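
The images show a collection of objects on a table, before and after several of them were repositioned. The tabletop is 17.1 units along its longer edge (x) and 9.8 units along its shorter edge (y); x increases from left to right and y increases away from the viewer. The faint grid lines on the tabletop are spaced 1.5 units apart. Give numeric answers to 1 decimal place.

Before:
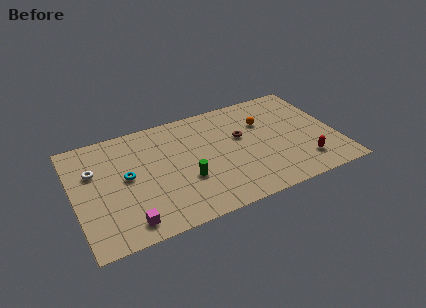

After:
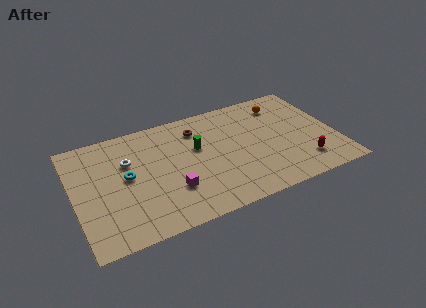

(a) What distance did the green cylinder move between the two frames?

2.7

The green cylinder was near (7.1, 3.5) before and (8.1, 6.0) after, so it travelled √(1.0² + 2.5²) ≈ 2.7 units.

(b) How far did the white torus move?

2.2

From (1.4, 6.5) to (3.6, 6.5), the white torus covered √(2.2² + 0.0²) ≈ 2.2 units.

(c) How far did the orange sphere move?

1.8

The orange sphere was near (12.6, 6.7) before and (14.0, 7.9) after, so it travelled √(1.4² + 1.2²) ≈ 1.8 units.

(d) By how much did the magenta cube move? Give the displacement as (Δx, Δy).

(3.0, 1.6)

The magenta cube was at about (3.1, 1.4) and moved to about (6.1, 3.0).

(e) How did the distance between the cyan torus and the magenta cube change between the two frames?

-0.3

The distance was about 3.8 in the first image and 3.5 in the second, so they moved 0.3 units closer together.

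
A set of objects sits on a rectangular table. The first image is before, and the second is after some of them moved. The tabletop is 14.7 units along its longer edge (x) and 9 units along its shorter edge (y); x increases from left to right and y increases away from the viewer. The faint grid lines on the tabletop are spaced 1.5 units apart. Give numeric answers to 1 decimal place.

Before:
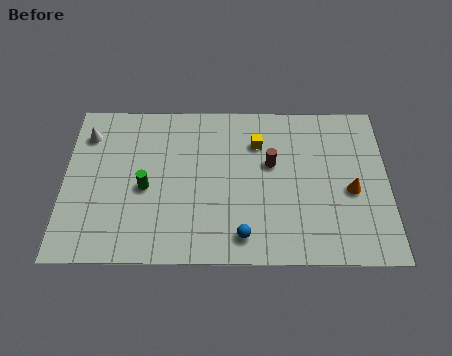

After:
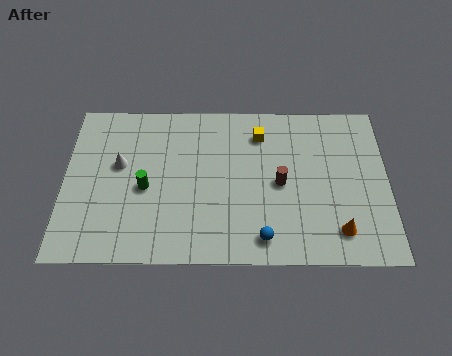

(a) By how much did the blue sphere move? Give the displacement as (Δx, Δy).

(0.9, -0.1)

From the two frames, the blue sphere sits at roughly (8.1, 1.4) before and (9.0, 1.3) after.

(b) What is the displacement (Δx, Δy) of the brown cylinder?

(0.4, -1.1)

From the two frames, the brown cylinder sits at roughly (9.4, 5.4) before and (9.8, 4.3) after.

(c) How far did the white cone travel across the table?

2.3

The white cone was near (1.0, 7.0) before and (2.5, 5.3) after, so it travelled √(1.5² + 1.7²) ≈ 2.3 units.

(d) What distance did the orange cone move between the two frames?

2.3

From (13.0, 3.9) to (12.4, 1.7), the orange cone covered √(0.6² + 2.2²) ≈ 2.3 units.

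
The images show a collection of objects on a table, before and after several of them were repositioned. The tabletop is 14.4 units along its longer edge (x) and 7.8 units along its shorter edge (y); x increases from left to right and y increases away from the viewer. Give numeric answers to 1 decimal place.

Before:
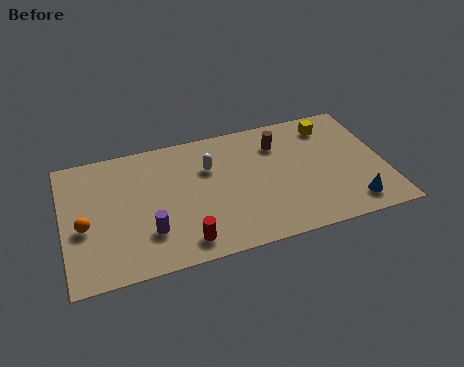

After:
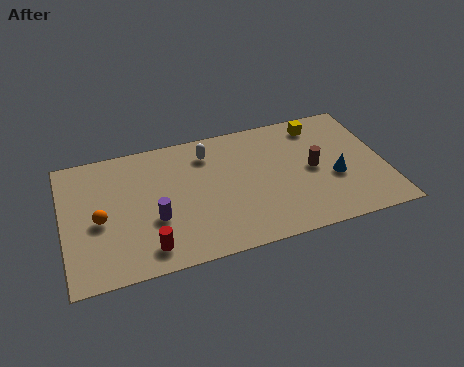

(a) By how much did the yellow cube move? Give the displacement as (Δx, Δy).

(-0.5, 0.2)

The yellow cube was at about (12.2, 6.4) and moved to about (11.7, 6.6).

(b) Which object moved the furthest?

the brown cylinder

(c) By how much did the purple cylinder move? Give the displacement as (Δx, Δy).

(0.3, 0.7)

The purple cylinder started near (3.7, 2.2) and ended near (4.0, 2.9).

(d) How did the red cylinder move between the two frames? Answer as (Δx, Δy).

(-1.6, 0.1)

The red cylinder was at about (5.2, 1.2) and moved to about (3.6, 1.3).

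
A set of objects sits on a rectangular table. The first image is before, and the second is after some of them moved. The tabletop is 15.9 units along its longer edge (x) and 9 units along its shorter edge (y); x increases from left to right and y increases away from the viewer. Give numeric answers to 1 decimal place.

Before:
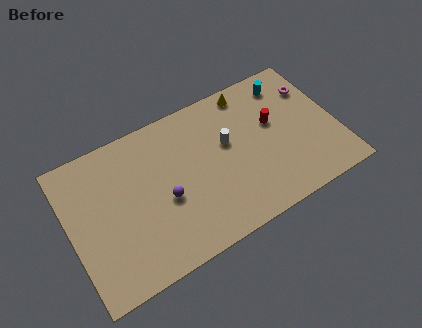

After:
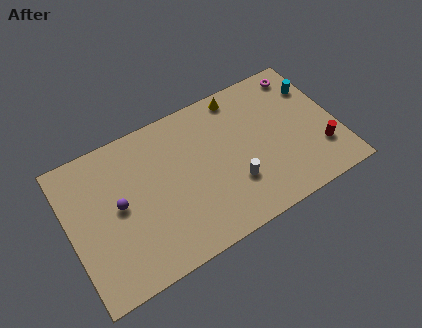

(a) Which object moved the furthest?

the red cylinder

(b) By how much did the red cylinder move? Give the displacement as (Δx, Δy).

(2.4, -2.9)

The red cylinder was at about (12.3, 5.4) and moved to about (14.7, 2.5).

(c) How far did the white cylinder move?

2.6

The white cylinder moved from about (9.5, 5.4) to (9.5, 2.8), a distance of √(0.0² + 2.6²) ≈ 2.6.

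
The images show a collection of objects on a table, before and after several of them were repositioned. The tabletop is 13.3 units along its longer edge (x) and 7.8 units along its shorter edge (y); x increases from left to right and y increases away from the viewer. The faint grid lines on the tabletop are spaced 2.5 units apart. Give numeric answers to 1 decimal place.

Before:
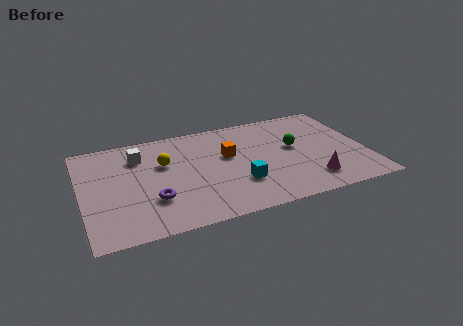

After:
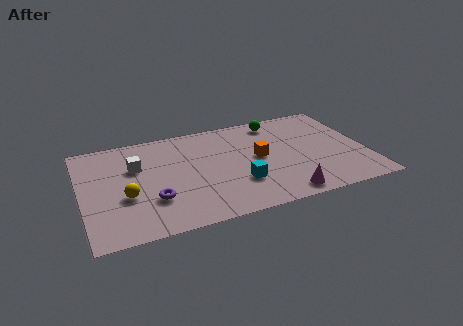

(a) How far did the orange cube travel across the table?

1.5

The orange cube moved from about (6.9, 4.7) to (8.3, 4.1), a distance of √(1.4² + 0.6²) ≈ 1.5.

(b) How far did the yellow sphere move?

2.8

From (3.9, 5.0) to (2.0, 3.0), the yellow sphere covered √(1.9² + 2.0²) ≈ 2.8 units.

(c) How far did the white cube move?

0.8

From (2.8, 5.9) to (2.6, 5.1), the white cube covered √(0.2² + 0.8²) ≈ 0.8 units.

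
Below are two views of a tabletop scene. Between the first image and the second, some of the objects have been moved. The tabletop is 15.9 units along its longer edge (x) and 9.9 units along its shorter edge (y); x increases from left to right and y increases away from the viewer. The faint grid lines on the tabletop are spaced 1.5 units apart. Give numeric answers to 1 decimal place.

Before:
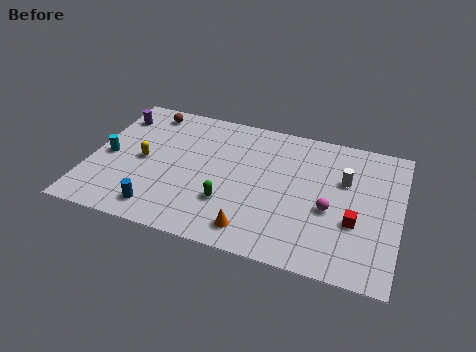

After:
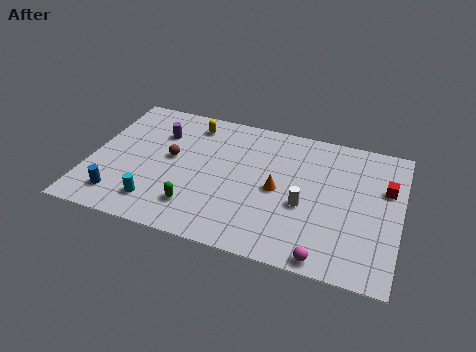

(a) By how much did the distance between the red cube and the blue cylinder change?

+4.1

They were about 10.0 units apart before and 14.1 after — 4.1 units further apart.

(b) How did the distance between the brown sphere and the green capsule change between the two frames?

-3.8

The distance was about 7.4 in the first image and 3.6 in the second, so they moved 3.8 units closer together.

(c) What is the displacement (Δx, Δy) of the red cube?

(1.4, 2.8)

The red cube was at about (13.7, 3.6) and moved to about (15.1, 6.4).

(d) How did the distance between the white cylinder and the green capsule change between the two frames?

-0.9

They were about 6.6 units apart before and 5.7 after — 0.9 units closer together.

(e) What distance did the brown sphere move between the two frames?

3.6

The brown sphere was near (2.5, 8.6) before and (4.1, 5.4) after, so it travelled √(1.6² + 3.2²) ≈ 3.6 units.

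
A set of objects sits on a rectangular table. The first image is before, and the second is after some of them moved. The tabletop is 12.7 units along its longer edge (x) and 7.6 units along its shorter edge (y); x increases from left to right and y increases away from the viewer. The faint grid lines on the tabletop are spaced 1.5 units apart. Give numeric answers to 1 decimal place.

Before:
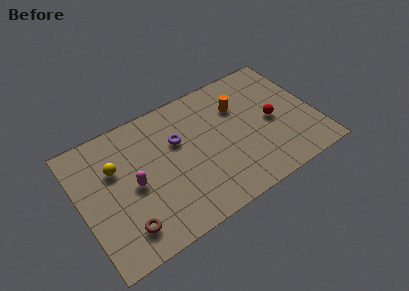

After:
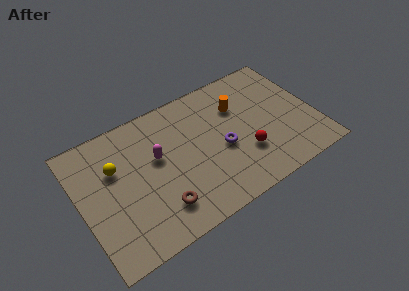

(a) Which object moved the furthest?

the purple torus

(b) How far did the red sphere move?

2.1

From (10.4, 3.6) to (8.7, 2.4), the red sphere covered √(1.7² + 1.2²) ≈ 2.1 units.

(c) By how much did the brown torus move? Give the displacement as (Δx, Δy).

(1.9, 0.2)

From the two frames, the brown torus sits at roughly (2.0, 1.5) before and (3.9, 1.7) after.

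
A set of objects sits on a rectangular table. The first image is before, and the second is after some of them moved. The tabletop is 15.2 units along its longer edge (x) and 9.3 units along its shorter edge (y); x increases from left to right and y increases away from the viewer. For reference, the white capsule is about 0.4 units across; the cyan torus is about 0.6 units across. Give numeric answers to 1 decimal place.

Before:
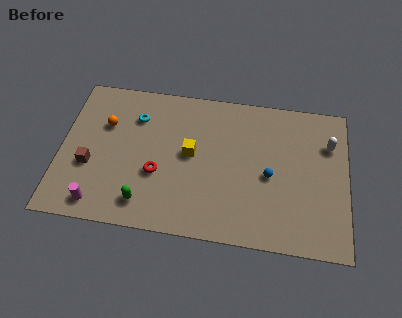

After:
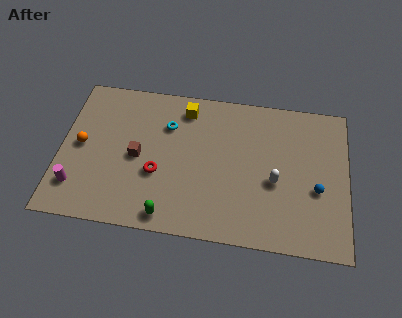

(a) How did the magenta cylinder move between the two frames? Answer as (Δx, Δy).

(-1.2, 0.9)

The magenta cylinder started near (2.2, 1.2) and ended near (1.0, 2.1).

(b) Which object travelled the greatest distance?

the white capsule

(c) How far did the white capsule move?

3.9

The white capsule was near (14.2, 6.6) before and (11.4, 3.9) after, so it travelled √(2.8² + 2.7²) ≈ 3.9 units.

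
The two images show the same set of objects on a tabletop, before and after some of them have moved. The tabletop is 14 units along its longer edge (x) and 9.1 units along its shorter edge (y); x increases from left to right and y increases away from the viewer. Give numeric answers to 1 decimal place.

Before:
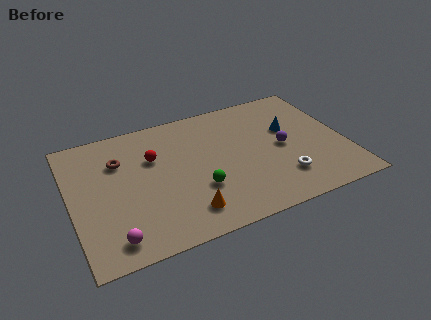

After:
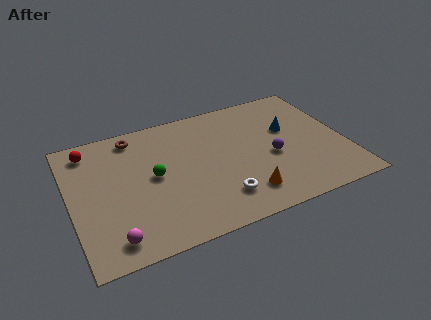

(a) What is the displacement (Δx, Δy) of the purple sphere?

(-0.6, -0.5)

The purple sphere started near (10.8, 4.4) and ended near (10.2, 3.9).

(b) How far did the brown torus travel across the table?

1.7

The brown torus was near (2.6, 6.4) before and (3.5, 7.9) after, so it travelled √(0.9² + 1.5²) ≈ 1.7 units.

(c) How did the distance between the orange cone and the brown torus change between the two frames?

+2.4

The distance was about 5.5 in the first image and 7.9 in the second, so they moved 2.4 units further apart.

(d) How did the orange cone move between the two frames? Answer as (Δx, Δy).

(3.0, 0.1)

From the two frames, the orange cone sits at roughly (5.5, 1.7) before and (8.5, 1.8) after.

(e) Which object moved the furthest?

the red sphere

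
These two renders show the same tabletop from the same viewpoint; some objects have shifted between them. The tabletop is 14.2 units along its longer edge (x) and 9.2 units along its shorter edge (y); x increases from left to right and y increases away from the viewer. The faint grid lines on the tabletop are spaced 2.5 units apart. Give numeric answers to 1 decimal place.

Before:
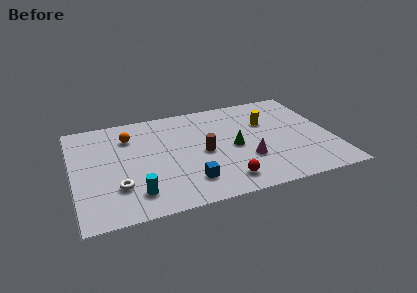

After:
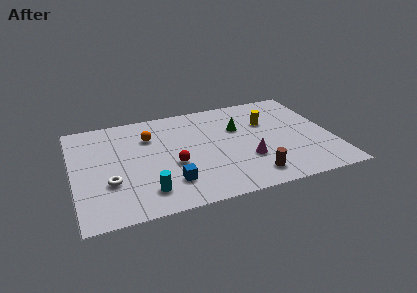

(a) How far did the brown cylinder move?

3.7

The brown cylinder was near (7.1, 4.3) before and (9.5, 1.5) after, so it travelled √(2.4² + 2.8²) ≈ 3.7 units.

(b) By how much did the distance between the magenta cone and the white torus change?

+0.4

The distance was about 7.1 in the first image and 7.5 in the second, so they moved 0.4 units further apart.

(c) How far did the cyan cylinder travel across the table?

0.6

From (3.2, 1.8) to (3.8, 1.8), the cyan cylinder covered √(0.6² + 0.0²) ≈ 0.6 units.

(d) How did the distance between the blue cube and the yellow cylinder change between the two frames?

+0.7

Before: roughly 6.2 units apart; after: 6.9. That's 0.7 units further apart.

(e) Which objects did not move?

the magenta cone and the yellow cylinder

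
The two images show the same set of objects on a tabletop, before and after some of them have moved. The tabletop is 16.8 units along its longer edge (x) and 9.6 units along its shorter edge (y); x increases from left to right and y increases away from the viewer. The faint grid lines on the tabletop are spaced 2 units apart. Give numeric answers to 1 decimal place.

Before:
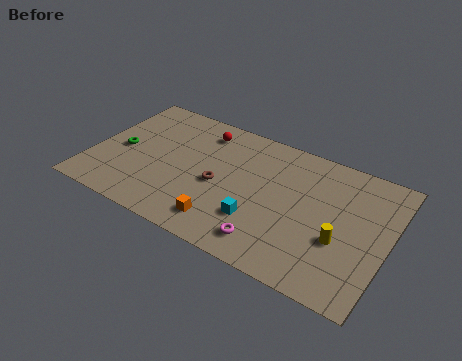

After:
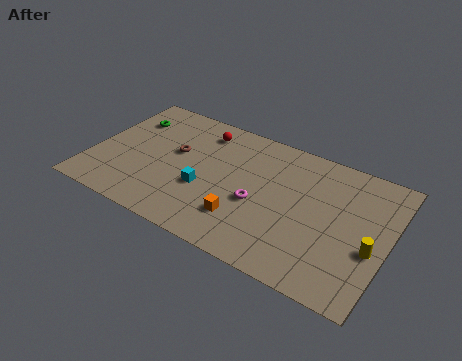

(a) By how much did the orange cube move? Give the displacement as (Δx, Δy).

(1.0, 0.8)

From the two frames, the orange cube sits at roughly (8.0, 1.7) before and (9.0, 2.5) after.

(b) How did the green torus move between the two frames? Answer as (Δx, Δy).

(0.0, 2.6)

The green torus was at about (1.6, 4.5) and moved to about (1.6, 7.1).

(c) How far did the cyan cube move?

3.3

The cyan cube moved from about (9.8, 2.8) to (6.6, 3.6), a distance of √(3.2² + 0.8²) ≈ 3.3.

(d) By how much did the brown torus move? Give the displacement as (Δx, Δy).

(-2.7, 1.3)

The brown torus was at about (7.3, 4.3) and moved to about (4.6, 5.6).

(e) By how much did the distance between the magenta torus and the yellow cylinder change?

+2.2

Before: roughly 4.2 units apart; after: 6.4. That's 2.2 units further apart.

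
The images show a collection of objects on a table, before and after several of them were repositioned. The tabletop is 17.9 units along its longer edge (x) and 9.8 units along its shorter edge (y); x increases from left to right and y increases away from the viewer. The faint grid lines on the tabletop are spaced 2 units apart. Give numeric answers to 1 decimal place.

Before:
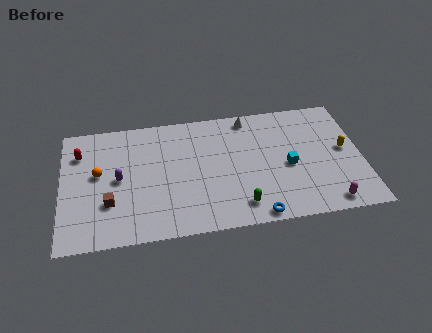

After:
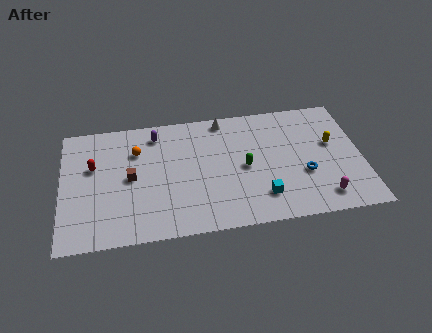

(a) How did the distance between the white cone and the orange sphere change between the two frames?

-4.0

The distance was about 9.6 in the first image and 5.6 in the second, so they moved 4.0 units closer together.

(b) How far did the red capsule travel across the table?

1.4

The red capsule moved from about (1.1, 7.3) to (1.9, 6.1), a distance of √(0.8² + 1.2²) ≈ 1.4.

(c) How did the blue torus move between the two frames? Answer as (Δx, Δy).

(3.0, 2.8)

The blue torus was at about (11.4, 0.8) and moved to about (14.4, 3.6).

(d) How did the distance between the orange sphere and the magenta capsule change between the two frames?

-2.0

They were about 14.2 units apart before and 12.2 after — 2.0 units closer together.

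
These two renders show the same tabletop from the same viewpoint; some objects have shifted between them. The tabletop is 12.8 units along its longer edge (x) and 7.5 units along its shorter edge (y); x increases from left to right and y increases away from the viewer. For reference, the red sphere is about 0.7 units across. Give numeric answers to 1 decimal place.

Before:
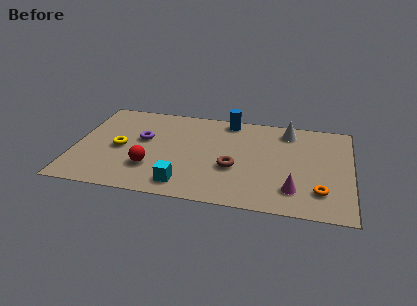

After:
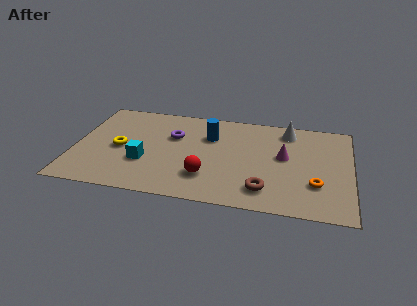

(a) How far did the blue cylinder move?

1.7

The blue cylinder moved from about (7.0, 6.7) to (6.2, 5.2), a distance of √(0.8² + 1.5²) ≈ 1.7.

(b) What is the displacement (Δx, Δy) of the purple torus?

(1.4, 0.5)

From the two frames, the purple torus sits at roughly (3.1, 4.4) before and (4.5, 4.9) after.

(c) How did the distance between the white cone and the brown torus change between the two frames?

+0.7

They were about 4.2 units apart before and 4.9 after — 0.7 units further apart.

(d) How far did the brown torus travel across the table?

2.1

From (7.4, 2.9) to (8.9, 1.5), the brown torus covered √(1.5² + 1.4²) ≈ 2.1 units.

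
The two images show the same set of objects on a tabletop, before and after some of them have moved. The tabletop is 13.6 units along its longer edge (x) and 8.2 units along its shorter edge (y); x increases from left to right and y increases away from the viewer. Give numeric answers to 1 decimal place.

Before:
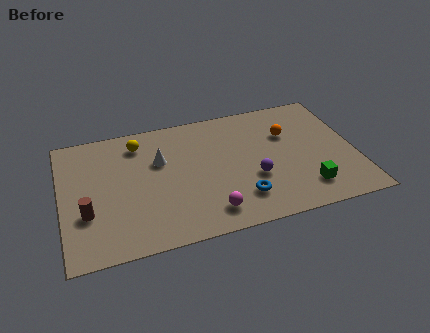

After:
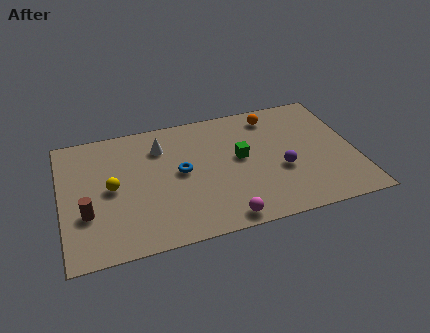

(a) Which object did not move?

the brown cylinder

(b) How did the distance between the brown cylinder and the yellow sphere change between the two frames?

-2.9

They were about 4.7 units apart before and 1.8 after — 2.9 units closer together.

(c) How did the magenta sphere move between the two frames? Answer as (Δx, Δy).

(0.6, -0.6)

From the two frames, the magenta sphere sits at roughly (6.6, 1.4) before and (7.2, 0.8) after.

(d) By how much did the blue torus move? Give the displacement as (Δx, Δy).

(-2.6, 2.4)

The blue torus was at about (8.1, 1.9) and moved to about (5.5, 4.3).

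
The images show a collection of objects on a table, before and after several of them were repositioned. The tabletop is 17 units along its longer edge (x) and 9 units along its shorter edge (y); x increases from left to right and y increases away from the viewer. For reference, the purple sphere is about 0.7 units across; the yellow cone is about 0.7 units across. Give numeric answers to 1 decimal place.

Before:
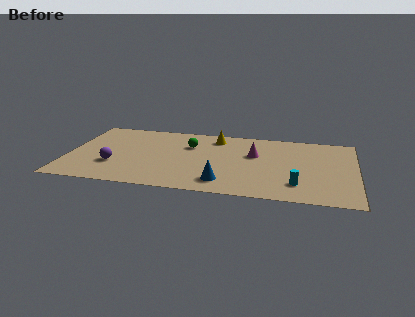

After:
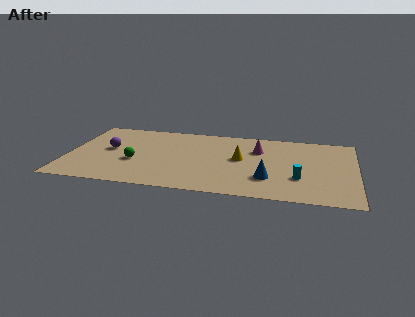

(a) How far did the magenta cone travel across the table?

0.7

The magenta cone moved from about (11.0, 5.6) to (11.2, 6.3), a distance of √(0.2² + 0.7²) ≈ 0.7.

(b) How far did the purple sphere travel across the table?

2.0

From (2.8, 2.9) to (2.4, 4.9), the purple sphere covered √(0.4² + 2.0²) ≈ 2.0 units.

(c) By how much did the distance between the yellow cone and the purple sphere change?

+0.4

Before: roughly 7.4 units apart; after: 7.8. That's 0.4 units further apart.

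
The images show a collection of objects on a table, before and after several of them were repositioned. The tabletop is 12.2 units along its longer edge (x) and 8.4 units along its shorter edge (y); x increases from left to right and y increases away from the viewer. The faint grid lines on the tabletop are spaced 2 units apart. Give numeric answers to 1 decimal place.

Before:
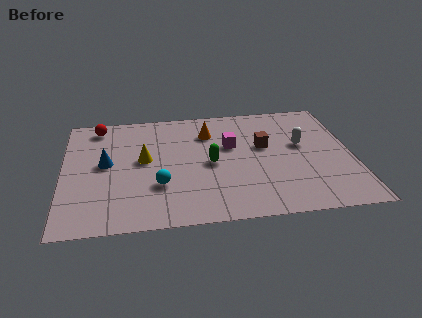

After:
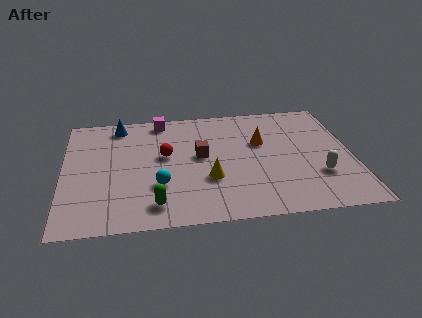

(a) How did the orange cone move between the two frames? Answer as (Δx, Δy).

(2.2, -1.0)

From the two frames, the orange cone sits at roughly (6.2, 6.3) before and (8.4, 5.3) after.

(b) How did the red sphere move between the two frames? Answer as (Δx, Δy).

(2.8, -2.5)

The red sphere was at about (1.5, 7.3) and moved to about (4.3, 4.8).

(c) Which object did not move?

the cyan sphere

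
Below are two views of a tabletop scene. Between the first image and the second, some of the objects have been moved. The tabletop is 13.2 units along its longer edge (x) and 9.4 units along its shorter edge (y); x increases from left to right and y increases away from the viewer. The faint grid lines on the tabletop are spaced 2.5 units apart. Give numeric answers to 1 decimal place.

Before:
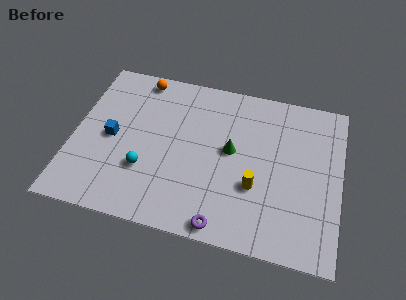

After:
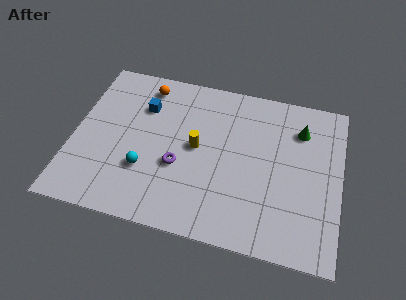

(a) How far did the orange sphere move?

0.5

The orange sphere moved from about (3.0, 8.4) to (3.3, 8.0), a distance of √(0.3² + 0.4²) ≈ 0.5.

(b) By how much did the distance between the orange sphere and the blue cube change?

-2.8

The distance was about 4.1 in the first image and 1.3 in the second, so they moved 2.8 units closer together.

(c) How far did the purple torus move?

3.7

From (7.7, 0.8) to (5.3, 3.6), the purple torus covered √(2.4² + 2.8²) ≈ 3.7 units.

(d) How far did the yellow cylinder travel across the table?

3.4

The yellow cylinder moved from about (9.1, 3.3) to (6.1, 4.9), a distance of √(3.0² + 1.6²) ≈ 3.4.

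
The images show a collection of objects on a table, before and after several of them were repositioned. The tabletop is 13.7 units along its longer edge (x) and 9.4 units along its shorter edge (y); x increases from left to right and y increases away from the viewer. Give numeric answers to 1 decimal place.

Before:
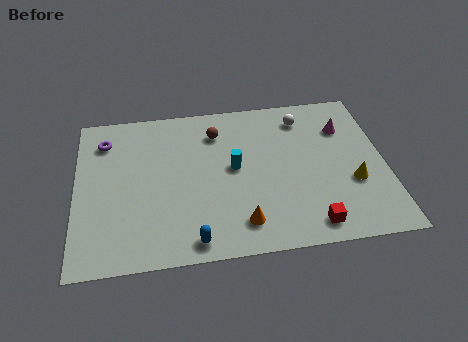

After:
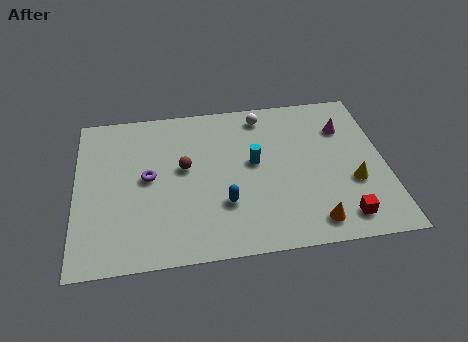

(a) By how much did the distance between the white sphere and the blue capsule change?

-2.9

Before: roughly 8.4 units apart; after: 5.5. That's 2.9 units closer together.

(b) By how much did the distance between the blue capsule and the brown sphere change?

-3.5

The distance was about 6.4 in the first image and 2.9 in the second, so they moved 3.5 units closer together.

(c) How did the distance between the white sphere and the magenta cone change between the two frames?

+1.8

Before: roughly 2.0 units apart; after: 3.8. That's 1.8 units further apart.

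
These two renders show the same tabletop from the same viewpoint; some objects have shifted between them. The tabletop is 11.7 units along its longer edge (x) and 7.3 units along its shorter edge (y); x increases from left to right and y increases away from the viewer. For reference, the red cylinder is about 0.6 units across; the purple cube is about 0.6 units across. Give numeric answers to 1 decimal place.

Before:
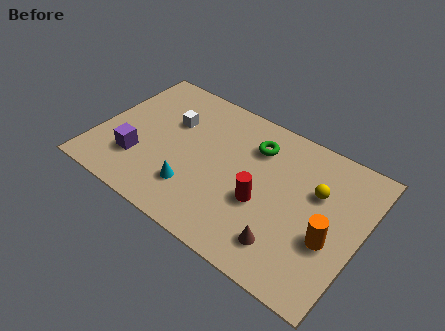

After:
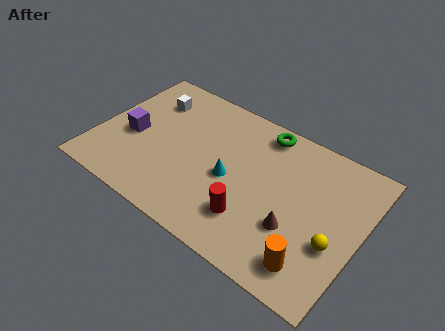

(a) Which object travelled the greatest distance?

the yellow sphere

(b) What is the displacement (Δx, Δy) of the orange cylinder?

(-0.5, -1.5)

From the two frames, the orange cylinder sits at roughly (10.5, 2.8) before and (10.0, 1.3) after.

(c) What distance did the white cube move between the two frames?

1.3

The white cube was near (3.0, 4.8) before and (1.9, 5.5) after, so it travelled √(1.1² + 0.7²) ≈ 1.3 units.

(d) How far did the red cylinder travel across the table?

1.0

The red cylinder moved from about (7.5, 2.9) to (7.2, 1.9), a distance of √(0.3² + 1.0²) ≈ 1.0.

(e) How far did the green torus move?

0.9

The green torus moved from about (6.7, 5.5) to (6.9, 6.4), a distance of √(0.2² + 0.9²) ≈ 0.9.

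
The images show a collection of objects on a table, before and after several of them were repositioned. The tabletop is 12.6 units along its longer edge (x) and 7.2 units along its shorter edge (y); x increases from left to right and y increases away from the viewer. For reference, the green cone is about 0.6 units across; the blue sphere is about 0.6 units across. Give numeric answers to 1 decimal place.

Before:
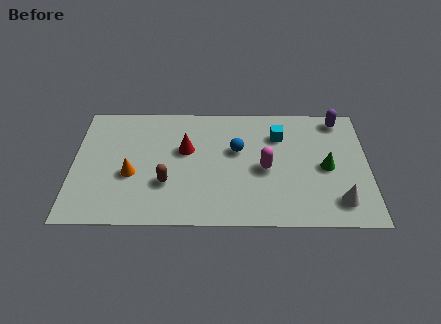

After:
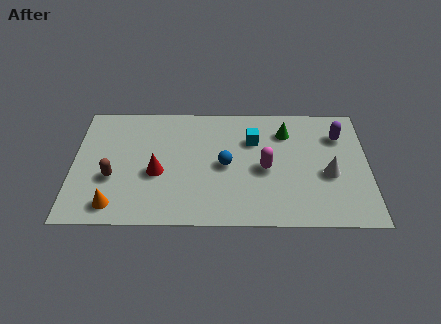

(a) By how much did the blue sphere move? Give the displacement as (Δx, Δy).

(-0.5, -0.9)

From the two frames, the blue sphere sits at roughly (7.0, 4.4) before and (6.5, 3.5) after.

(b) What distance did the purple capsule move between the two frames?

1.0

The purple capsule moved from about (11.4, 6.3) to (11.4, 5.3), a distance of √(0.0² + 1.0²) ≈ 1.0.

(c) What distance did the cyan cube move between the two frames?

1.1

The cyan cube moved from about (8.8, 5.3) to (7.7, 5.0), a distance of √(1.1² + 0.3²) ≈ 1.1.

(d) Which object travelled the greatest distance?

the green cone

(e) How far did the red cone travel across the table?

1.8

From (4.8, 4.4) to (3.6, 3.0), the red cone covered √(1.2² + 1.4²) ≈ 1.8 units.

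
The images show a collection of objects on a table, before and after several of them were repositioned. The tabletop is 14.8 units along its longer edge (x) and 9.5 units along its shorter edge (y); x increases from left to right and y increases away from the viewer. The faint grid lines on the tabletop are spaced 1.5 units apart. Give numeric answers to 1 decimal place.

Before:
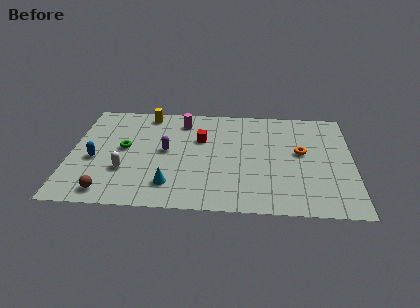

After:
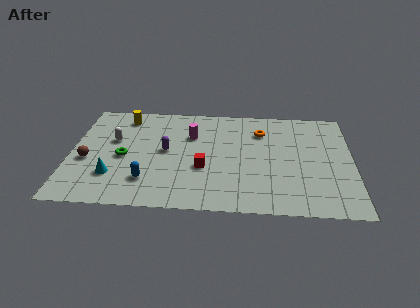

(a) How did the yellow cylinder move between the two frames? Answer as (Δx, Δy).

(-1.2, -0.4)

From the two frames, the yellow cylinder sits at roughly (3.9, 8.4) before and (2.7, 8.0) after.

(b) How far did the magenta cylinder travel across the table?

1.4

The magenta cylinder moved from about (5.8, 7.8) to (6.3, 6.5), a distance of √(0.5² + 1.3²) ≈ 1.4.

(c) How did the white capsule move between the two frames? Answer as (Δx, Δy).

(-0.7, 2.7)

The white capsule started near (2.9, 3.1) and ended near (2.2, 5.8).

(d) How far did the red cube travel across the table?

2.6

The red cube moved from about (6.8, 6.2) to (7.0, 3.6), a distance of √(0.2² + 2.6²) ≈ 2.6.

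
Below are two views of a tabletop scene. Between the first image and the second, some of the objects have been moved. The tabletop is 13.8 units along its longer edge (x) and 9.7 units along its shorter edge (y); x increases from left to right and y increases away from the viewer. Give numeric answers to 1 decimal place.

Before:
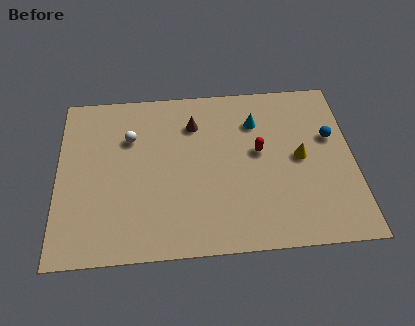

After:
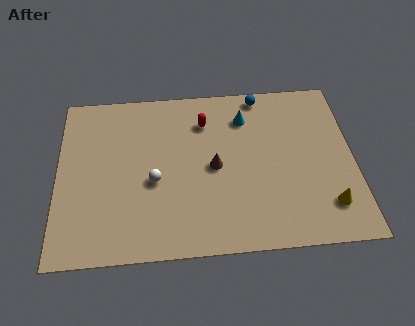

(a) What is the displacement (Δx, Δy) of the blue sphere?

(-3.2, 2.8)

The blue sphere started near (12.8, 6.0) and ended near (9.6, 8.8).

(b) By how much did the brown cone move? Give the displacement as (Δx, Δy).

(0.9, -2.6)

From the two frames, the brown cone sits at roughly (6.4, 7.3) before and (7.3, 4.7) after.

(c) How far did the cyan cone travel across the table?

0.6

From (9.3, 7.2) to (8.8, 7.5), the cyan cone covered √(0.5² + 0.3²) ≈ 0.6 units.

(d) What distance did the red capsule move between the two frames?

3.2

The red capsule moved from about (9.4, 5.4) to (6.9, 7.4), a distance of √(2.5² + 2.0²) ≈ 3.2.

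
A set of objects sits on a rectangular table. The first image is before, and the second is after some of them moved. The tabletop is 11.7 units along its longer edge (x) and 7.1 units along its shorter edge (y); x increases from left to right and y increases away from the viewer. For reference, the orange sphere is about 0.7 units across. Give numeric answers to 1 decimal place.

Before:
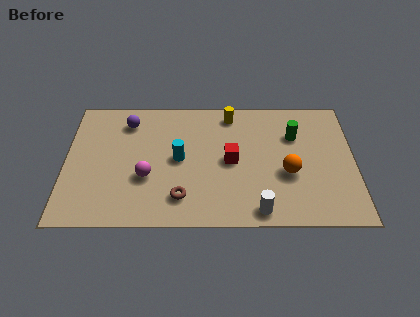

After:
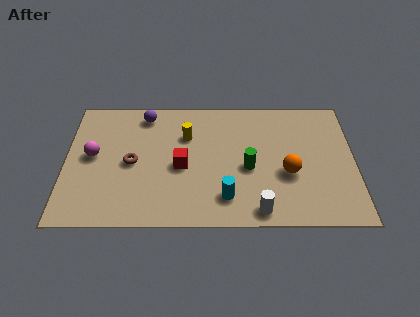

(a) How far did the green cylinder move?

2.6

The green cylinder was near (9.3, 4.9) before and (7.4, 3.1) after, so it travelled √(1.9² + 1.8²) ≈ 2.6 units.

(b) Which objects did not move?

the white cylinder and the orange sphere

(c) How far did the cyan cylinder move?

2.8

The cyan cylinder was near (4.6, 3.6) before and (6.5, 1.5) after, so it travelled √(1.9² + 2.1²) ≈ 2.8 units.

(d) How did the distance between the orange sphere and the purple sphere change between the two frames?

-0.4

Before: roughly 7.1 units apart; after: 6.7. That's 0.4 units closer together.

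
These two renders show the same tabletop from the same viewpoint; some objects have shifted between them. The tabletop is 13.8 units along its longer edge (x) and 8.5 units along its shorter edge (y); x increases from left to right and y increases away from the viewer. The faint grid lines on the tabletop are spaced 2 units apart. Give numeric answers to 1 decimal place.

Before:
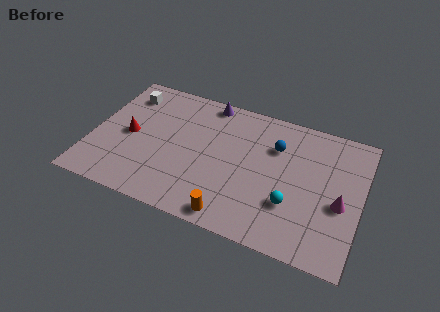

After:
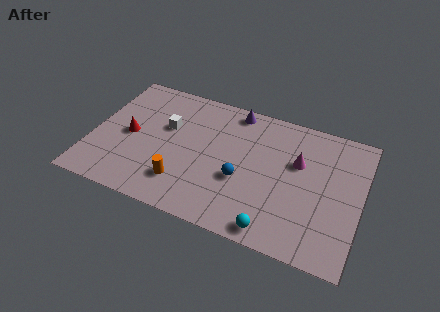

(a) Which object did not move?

the red cone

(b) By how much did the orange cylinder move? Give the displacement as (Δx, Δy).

(-2.7, 1.1)

The orange cylinder started near (7.6, 0.9) and ended near (4.9, 2.0).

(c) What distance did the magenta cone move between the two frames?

2.9

The magenta cone was near (12.8, 3.6) before and (10.5, 5.4) after, so it travelled √(2.3² + 1.8²) ≈ 2.9 units.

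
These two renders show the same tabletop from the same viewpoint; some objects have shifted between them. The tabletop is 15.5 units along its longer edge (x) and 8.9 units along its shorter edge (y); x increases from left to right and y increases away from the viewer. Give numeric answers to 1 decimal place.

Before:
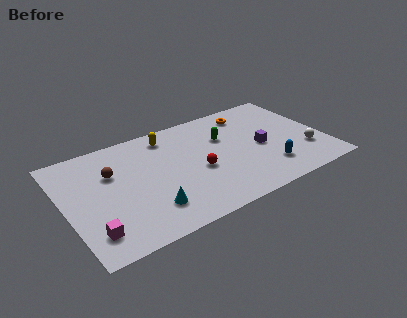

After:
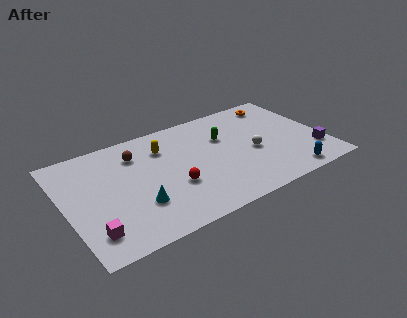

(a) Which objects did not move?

the green capsule and the magenta cube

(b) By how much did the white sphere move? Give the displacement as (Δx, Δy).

(-3.0, 1.3)

The white sphere started near (14.2, 2.6) and ended near (11.2, 3.9).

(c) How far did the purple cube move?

3.5

The purple cube was near (11.7, 4.1) before and (14.7, 2.3) after, so it travelled √(3.0² + 1.8²) ≈ 3.5 units.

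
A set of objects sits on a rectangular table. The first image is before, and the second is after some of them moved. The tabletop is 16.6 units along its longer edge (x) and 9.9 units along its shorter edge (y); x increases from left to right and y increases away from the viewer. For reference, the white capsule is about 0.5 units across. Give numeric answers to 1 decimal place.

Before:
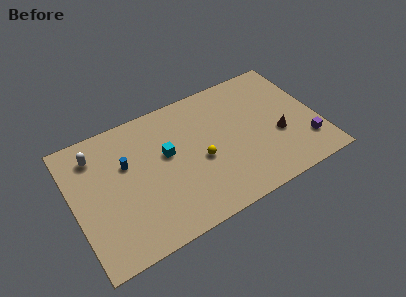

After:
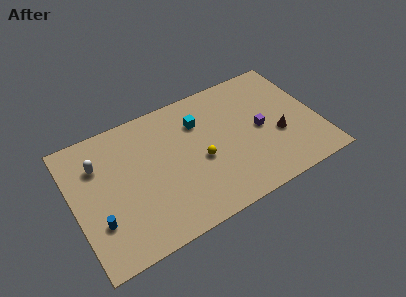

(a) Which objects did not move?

the yellow sphere and the brown cone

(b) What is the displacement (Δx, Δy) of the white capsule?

(0.1, -0.8)

From the two frames, the white capsule sits at roughly (1.8, 7.9) before and (1.9, 7.1) after.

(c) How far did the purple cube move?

3.7

The purple cube was near (15.5, 2.4) before and (12.7, 4.8) after, so it travelled √(2.8² + 2.4²) ≈ 3.7 units.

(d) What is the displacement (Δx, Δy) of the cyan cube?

(2.4, 1.4)

From the two frames, the cyan cube sits at roughly (6.4, 5.8) before and (8.8, 7.2) after.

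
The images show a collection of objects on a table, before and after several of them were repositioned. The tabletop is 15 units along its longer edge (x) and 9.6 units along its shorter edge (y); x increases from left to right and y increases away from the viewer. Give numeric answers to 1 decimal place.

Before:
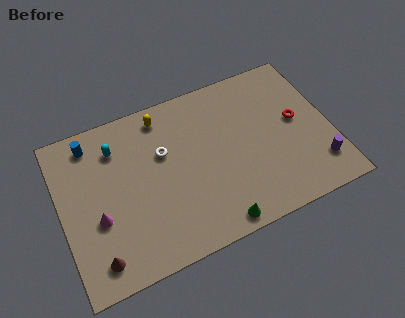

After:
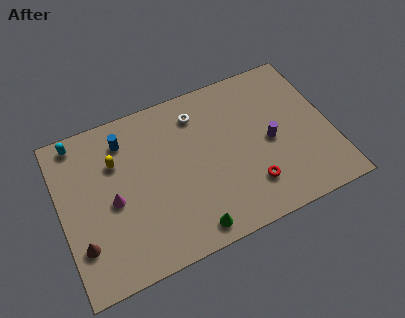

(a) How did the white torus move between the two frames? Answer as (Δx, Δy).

(2.1, 1.6)

The white torus was at about (5.8, 6.1) and moved to about (7.9, 7.7).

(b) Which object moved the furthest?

the red torus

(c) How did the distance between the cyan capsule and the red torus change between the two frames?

+0.8

Before: roughly 10.1 units apart; after: 10.9. That's 0.8 units further apart.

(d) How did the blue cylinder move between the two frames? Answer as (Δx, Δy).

(1.8, -0.5)

From the two frames, the blue cylinder sits at roughly (2.0, 8.2) before and (3.8, 7.7) after.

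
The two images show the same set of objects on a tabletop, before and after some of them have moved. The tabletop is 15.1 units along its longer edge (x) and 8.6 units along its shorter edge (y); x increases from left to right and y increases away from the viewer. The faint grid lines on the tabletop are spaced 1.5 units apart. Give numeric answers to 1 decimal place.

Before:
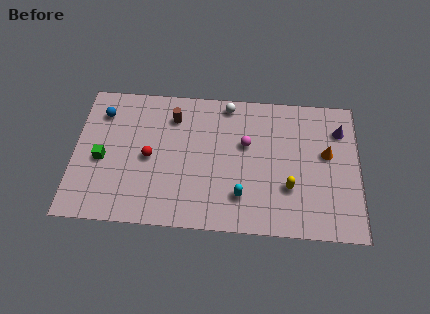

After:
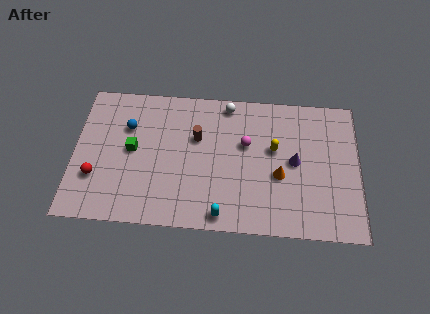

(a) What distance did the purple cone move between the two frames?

3.2

The purple cone was near (14.1, 6.5) before and (11.7, 4.4) after, so it travelled √(2.4² + 2.1²) ≈ 3.2 units.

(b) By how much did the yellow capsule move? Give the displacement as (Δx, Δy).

(-0.8, 2.3)

The yellow capsule started near (11.4, 2.8) and ended near (10.6, 5.1).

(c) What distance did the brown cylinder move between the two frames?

1.8

The brown cylinder was near (5.2, 6.7) before and (6.5, 5.5) after, so it travelled √(1.3² + 1.2²) ≈ 1.8 units.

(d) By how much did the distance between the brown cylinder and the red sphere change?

+3.1

The distance was about 2.9 in the first image and 6.0 in the second, so they moved 3.1 units further apart.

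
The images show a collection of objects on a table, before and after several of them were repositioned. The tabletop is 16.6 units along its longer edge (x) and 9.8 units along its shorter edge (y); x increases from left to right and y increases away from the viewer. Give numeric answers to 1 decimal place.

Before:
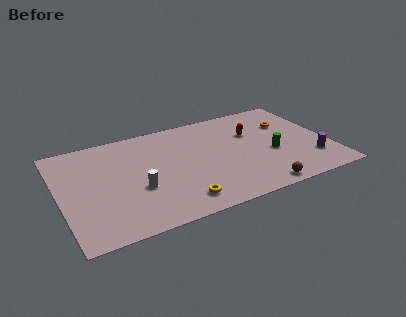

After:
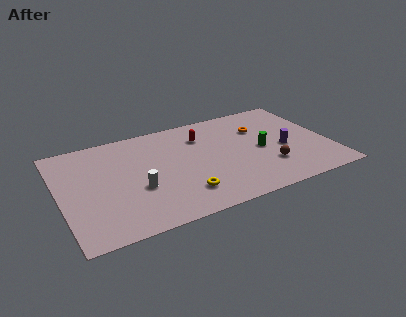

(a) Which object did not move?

the white cylinder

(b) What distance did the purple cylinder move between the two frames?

2.3

From (15.3, 2.5) to (13.8, 4.2), the purple cylinder covered √(1.5² + 1.7²) ≈ 2.3 units.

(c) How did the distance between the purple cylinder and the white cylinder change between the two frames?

-1.6

Before: roughly 10.8 units apart; after: 9.2. That's 1.6 units closer together.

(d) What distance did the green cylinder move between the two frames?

0.8

From (13.0, 4.0) to (12.4, 4.6), the green cylinder covered √(0.6² + 0.6²) ≈ 0.8 units.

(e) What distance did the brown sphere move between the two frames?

2.1

The brown sphere moved from about (11.7, 0.9) to (12.6, 2.8), a distance of √(0.9² + 1.9²) ≈ 2.1.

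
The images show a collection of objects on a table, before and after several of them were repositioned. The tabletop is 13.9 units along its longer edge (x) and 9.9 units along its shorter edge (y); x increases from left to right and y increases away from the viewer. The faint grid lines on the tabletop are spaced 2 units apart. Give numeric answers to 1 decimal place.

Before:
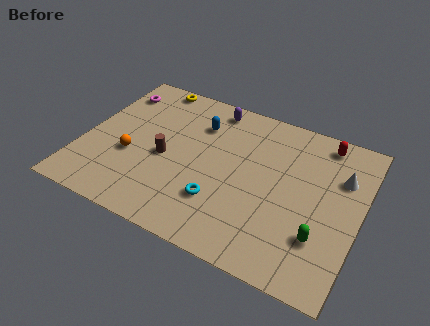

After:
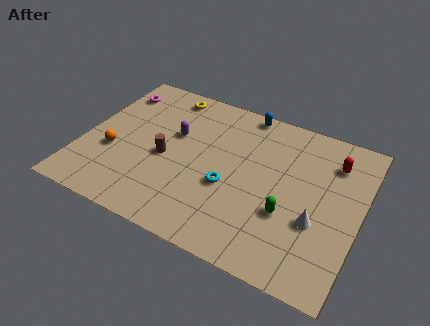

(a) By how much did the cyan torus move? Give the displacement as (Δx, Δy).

(0.3, 1.1)

The cyan torus started near (7.2, 2.8) and ended near (7.5, 3.9).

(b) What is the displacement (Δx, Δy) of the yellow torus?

(0.9, -0.4)

From the two frames, the yellow torus sits at roughly (2.7, 9.1) before and (3.6, 8.7) after.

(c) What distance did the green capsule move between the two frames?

1.8

From (12.2, 2.8) to (10.5, 3.5), the green capsule covered √(1.7² + 0.7²) ≈ 1.8 units.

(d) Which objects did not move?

the magenta torus and the brown cylinder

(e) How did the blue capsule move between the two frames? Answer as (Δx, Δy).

(2.1, 1.8)

The blue capsule started near (5.5, 7.3) and ended near (7.6, 9.1).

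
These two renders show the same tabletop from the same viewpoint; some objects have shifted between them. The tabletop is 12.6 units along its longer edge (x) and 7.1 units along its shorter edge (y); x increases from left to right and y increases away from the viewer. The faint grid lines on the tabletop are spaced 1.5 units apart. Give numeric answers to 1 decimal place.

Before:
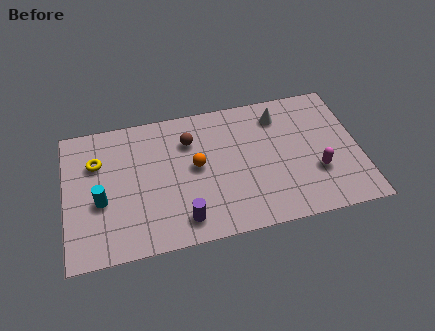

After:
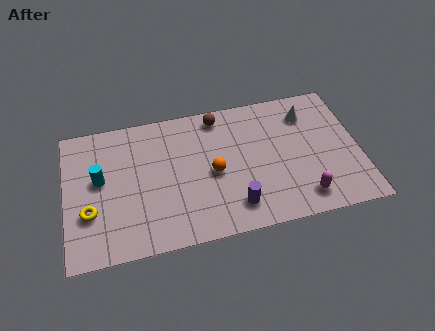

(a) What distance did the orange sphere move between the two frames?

0.9

From (5.6, 3.8) to (6.3, 3.3), the orange sphere covered √(0.7² + 0.5²) ≈ 0.9 units.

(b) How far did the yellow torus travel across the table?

2.5

From (1.4, 4.9) to (1.0, 2.4), the yellow torus covered √(0.4² + 2.5²) ≈ 2.5 units.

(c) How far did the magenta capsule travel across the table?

1.4

The magenta capsule was near (10.7, 2.4) before and (10.0, 1.2) after, so it travelled √(0.7² + 1.2²) ≈ 1.4 units.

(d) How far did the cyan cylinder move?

1.1

The cyan cylinder moved from about (1.5, 2.9) to (1.5, 4.0), a distance of √(0.0² + 1.1²) ≈ 1.1.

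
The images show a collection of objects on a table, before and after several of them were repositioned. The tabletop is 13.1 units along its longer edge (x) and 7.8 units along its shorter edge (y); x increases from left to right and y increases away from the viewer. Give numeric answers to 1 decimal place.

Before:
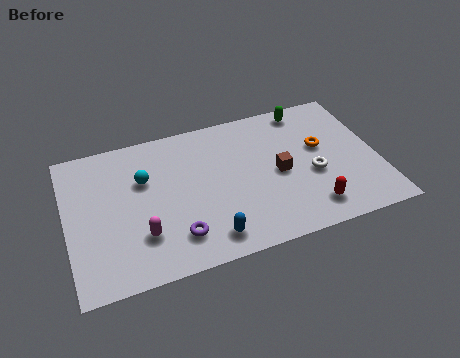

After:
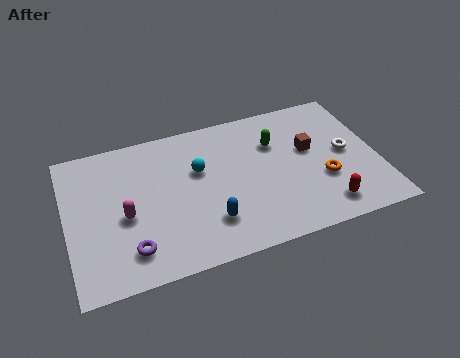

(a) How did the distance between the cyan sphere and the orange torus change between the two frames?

-2.0

Before: roughly 7.5 units apart; after: 5.5. That's 2.0 units closer together.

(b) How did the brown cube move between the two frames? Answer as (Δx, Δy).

(1.4, 0.9)

The brown cube started near (8.9, 3.7) and ended near (10.3, 4.6).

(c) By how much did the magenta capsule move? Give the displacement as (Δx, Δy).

(-0.6, 1.2)

From the two frames, the magenta capsule sits at roughly (3.0, 2.2) before and (2.4, 3.4) after.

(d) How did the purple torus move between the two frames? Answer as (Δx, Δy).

(-1.9, -0.1)

The purple torus started near (4.4, 1.7) and ended near (2.5, 1.6).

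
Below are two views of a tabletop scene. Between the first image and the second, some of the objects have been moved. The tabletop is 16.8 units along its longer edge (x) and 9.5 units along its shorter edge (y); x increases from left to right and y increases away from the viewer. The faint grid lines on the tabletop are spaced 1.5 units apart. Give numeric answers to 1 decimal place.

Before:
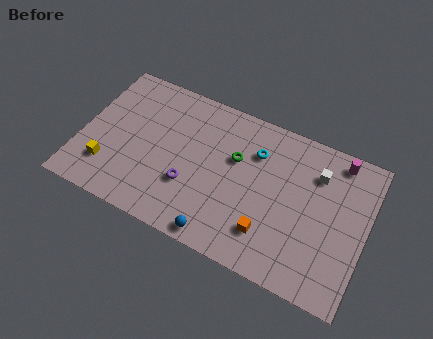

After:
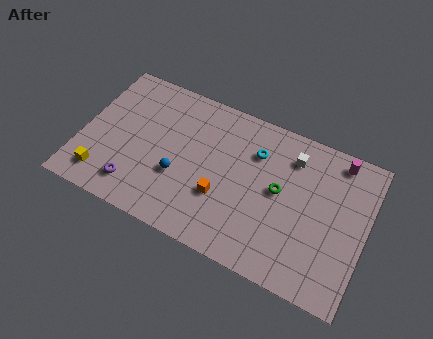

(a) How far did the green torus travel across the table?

2.8

The green torus was near (9.0, 6.0) before and (11.7, 5.1) after, so it travelled √(2.7² + 0.9²) ≈ 2.8 units.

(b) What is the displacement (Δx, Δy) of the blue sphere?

(-2.8, 2.6)

From the two frames, the blue sphere sits at roughly (8.7, 0.9) before and (5.9, 3.5) after.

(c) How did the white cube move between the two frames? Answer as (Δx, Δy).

(-1.5, 0.4)

From the two frames, the white cube sits at roughly (13.7, 7.1) before and (12.2, 7.5) after.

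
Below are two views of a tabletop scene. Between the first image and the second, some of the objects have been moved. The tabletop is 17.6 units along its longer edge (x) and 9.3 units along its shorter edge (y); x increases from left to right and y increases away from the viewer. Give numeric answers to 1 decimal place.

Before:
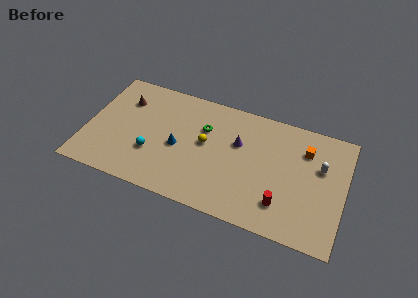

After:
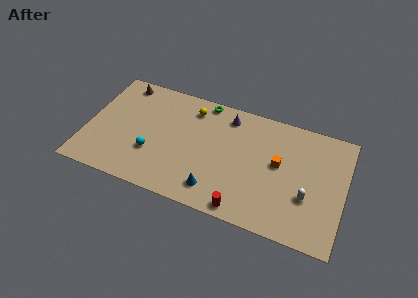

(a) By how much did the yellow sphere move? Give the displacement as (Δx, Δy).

(-1.2, 2.5)

From the two frames, the yellow sphere sits at roughly (8.1, 5.1) before and (6.9, 7.6) after.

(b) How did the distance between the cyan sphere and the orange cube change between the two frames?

-2.1

The distance was about 10.9 in the first image and 8.8 in the second, so they moved 2.1 units closer together.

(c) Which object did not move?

the cyan sphere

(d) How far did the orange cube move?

2.4

From (14.8, 6.9) to (13.1, 5.2), the orange cube covered √(1.7² + 1.7²) ≈ 2.4 units.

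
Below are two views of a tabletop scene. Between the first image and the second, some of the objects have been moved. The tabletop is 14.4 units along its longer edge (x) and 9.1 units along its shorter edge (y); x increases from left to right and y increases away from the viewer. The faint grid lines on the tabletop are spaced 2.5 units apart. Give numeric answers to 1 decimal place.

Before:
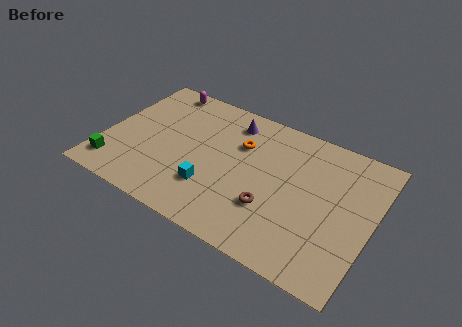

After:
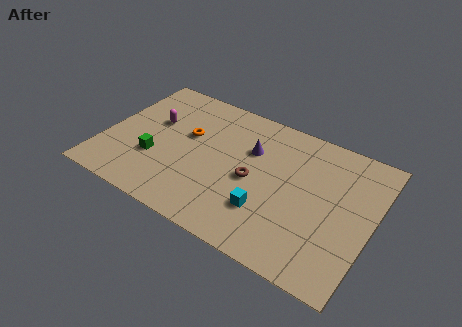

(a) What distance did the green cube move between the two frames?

2.5

The green cube was near (0.9, 1.6) before and (2.9, 3.1) after, so it travelled √(2.0² + 1.5²) ≈ 2.5 units.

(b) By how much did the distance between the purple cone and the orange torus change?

+2.0

The distance was about 1.5 in the first image and 3.5 in the second, so they moved 2.0 units further apart.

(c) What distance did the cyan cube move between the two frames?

3.0

From (6.1, 2.6) to (9.1, 2.6), the cyan cube covered √(3.0² + 0.0²) ≈ 3.0 units.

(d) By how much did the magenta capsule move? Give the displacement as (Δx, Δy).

(0.1, -2.6)

From the two frames, the magenta capsule sits at roughly (2.3, 8.2) before and (2.4, 5.6) after.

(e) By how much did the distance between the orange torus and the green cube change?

-4.9

Before: roughly 7.7 units apart; after: 2.8. That's 4.9 units closer together.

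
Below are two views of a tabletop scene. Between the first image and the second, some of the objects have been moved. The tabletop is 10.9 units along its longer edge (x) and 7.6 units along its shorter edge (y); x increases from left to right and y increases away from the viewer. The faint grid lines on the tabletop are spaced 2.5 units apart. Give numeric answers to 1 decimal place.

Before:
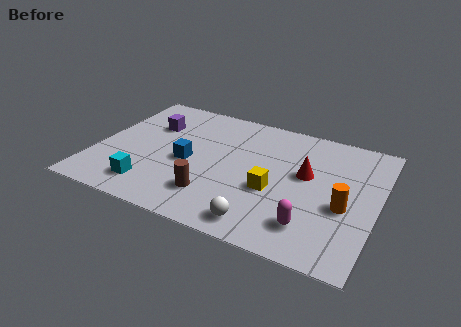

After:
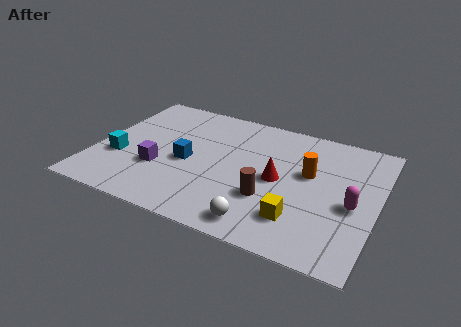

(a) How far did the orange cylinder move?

2.1

The orange cylinder moved from about (9.7, 3.1) to (8.2, 4.5), a distance of √(1.5² + 1.4²) ≈ 2.1.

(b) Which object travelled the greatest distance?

the purple cube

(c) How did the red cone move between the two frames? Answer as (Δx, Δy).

(-1.0, -0.7)

The red cone was at about (8.1, 4.4) and moved to about (7.1, 3.7).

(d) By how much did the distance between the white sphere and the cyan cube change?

+1.6

Before: roughly 4.4 units apart; after: 6.0. That's 1.6 units further apart.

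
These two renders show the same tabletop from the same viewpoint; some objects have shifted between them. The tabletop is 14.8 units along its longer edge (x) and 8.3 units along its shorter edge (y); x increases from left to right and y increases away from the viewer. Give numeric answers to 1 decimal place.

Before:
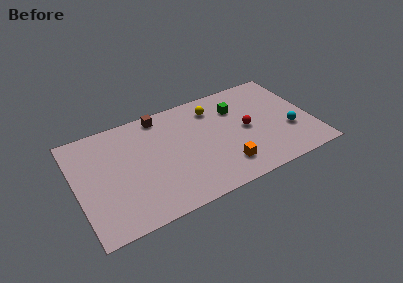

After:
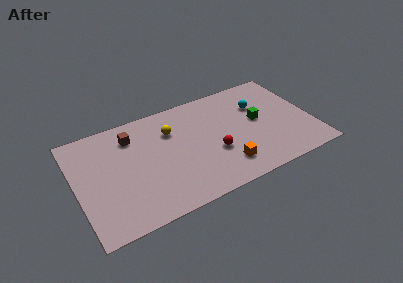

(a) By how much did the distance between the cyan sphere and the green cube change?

-3.1

They were about 4.3 units apart before and 1.2 after — 3.1 units closer together.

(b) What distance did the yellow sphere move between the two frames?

2.9

From (8.9, 6.6) to (6.1, 5.9), the yellow sphere covered √(2.8² + 0.7²) ≈ 2.9 units.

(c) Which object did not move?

the orange cube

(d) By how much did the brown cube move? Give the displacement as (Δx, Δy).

(-1.9, -0.9)

The brown cube started near (5.6, 7.4) and ended near (3.7, 6.5).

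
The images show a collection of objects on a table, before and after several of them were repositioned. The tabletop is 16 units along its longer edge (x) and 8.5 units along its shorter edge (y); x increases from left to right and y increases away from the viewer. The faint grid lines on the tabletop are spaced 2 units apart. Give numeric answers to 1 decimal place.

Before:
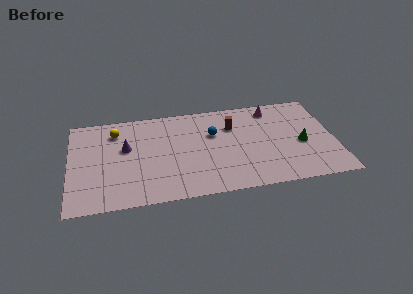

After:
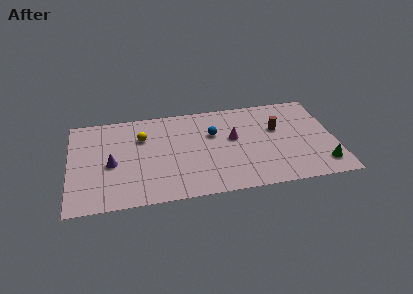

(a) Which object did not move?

the blue sphere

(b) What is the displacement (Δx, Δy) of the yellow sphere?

(1.6, -0.8)

The yellow sphere was at about (2.8, 6.7) and moved to about (4.4, 5.9).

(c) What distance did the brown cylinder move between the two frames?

2.8

The brown cylinder moved from about (9.9, 6.0) to (12.6, 5.3), a distance of √(2.7² + 0.7²) ≈ 2.8.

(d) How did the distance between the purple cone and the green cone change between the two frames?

+2.1

Before: roughly 10.7 units apart; after: 12.8. That's 2.1 units further apart.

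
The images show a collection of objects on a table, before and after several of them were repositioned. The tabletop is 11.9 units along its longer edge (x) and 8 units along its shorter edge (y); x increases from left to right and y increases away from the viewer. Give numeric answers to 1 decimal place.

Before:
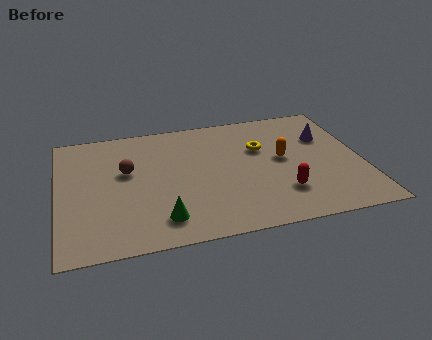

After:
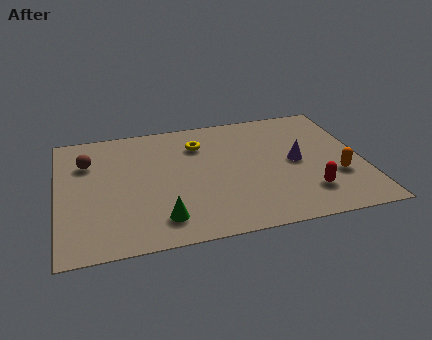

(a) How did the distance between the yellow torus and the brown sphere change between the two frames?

-0.9

They were about 5.3 units apart before and 4.4 after — 0.9 units closer together.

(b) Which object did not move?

the green cone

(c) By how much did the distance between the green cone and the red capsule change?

+1.0

The distance was about 4.7 in the first image and 5.7 in the second, so they moved 1.0 units further apart.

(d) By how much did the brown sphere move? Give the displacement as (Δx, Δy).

(-1.5, 0.9)

From the two frames, the brown sphere sits at roughly (2.7, 4.8) before and (1.2, 5.7) after.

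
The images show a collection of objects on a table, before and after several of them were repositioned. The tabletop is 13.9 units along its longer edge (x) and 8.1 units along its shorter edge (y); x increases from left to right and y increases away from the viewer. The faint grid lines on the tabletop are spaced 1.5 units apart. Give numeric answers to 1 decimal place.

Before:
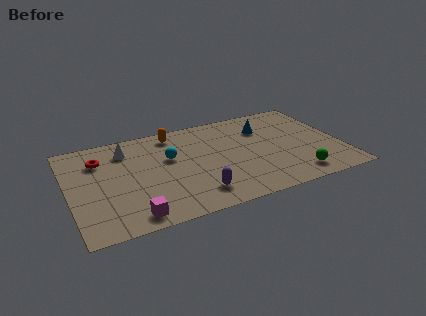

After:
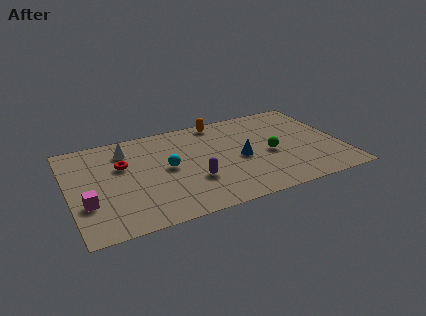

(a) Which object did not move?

the white cone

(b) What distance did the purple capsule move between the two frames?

1.1

The purple capsule moved from about (6.2, 1.6) to (6.2, 2.7), a distance of √(0.0² + 1.1²) ≈ 1.1.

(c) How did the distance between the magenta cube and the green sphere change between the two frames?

+1.0

Before: roughly 8.4 units apart; after: 9.4. That's 1.0 units further apart.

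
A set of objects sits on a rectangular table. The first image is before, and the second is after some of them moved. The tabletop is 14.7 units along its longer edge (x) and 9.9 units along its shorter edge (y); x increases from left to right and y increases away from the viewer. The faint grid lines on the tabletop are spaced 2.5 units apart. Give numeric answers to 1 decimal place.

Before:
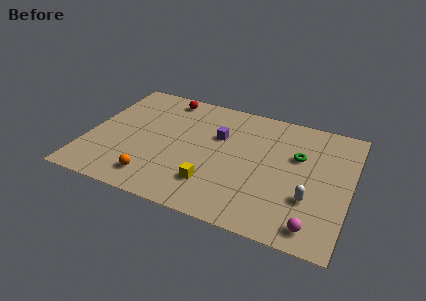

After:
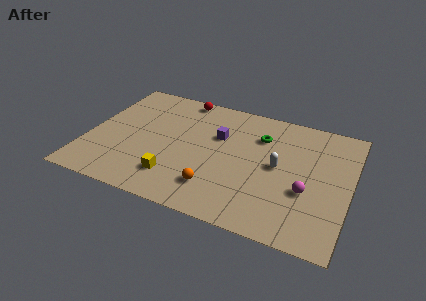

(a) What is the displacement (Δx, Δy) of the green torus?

(-2.2, 0.9)

The green torus started near (11.7, 6.3) and ended near (9.5, 7.2).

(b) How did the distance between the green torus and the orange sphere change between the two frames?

-3.5

Before: roughly 8.9 units apart; after: 5.4. That's 3.5 units closer together.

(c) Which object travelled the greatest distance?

the orange sphere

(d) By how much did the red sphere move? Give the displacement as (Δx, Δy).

(0.9, 0.3)

The red sphere started near (3.9, 8.7) and ended near (4.8, 9.0).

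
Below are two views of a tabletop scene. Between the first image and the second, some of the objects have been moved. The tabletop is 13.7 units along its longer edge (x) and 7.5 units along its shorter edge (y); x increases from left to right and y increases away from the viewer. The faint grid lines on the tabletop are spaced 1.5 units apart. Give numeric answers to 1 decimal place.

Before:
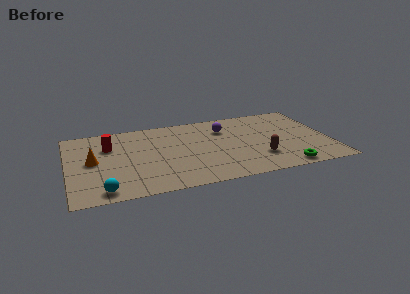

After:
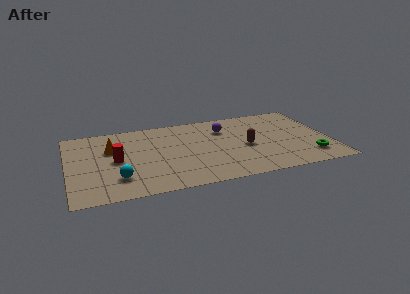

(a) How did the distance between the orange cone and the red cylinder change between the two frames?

-0.4

They were about 1.6 units apart before and 1.2 after — 0.4 units closer together.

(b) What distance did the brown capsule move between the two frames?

1.4

From (9.9, 2.1) to (9.3, 3.4), the brown capsule covered √(0.6² + 1.3²) ≈ 1.4 units.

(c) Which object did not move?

the purple sphere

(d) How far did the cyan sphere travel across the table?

1.3

The cyan sphere moved from about (1.7, 0.9) to (2.5, 1.9), a distance of √(0.8² + 1.0²) ≈ 1.3.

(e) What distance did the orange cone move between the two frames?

1.4

The orange cone was near (1.3, 3.9) before and (2.3, 4.9) after, so it travelled √(1.0² + 1.0²) ≈ 1.4 units.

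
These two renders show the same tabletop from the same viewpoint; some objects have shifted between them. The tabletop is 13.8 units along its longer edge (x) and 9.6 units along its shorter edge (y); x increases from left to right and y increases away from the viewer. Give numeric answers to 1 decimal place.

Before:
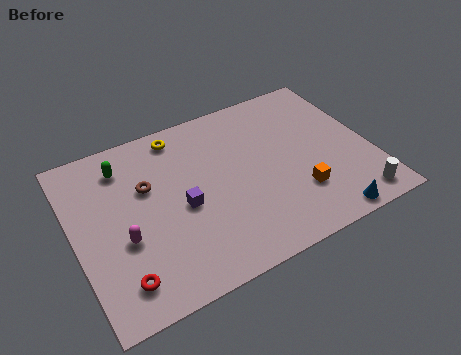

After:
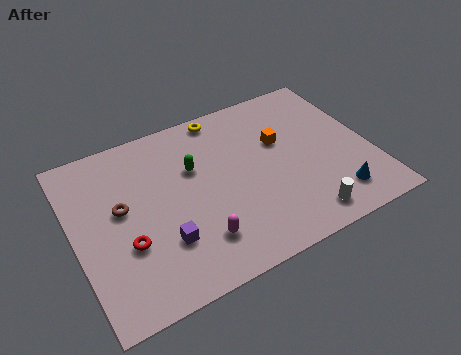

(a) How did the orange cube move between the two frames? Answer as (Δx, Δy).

(-0.3, 3.3)

The orange cube was at about (10.1, 2.7) and moved to about (9.8, 6.0).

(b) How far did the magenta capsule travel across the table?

3.5

From (2.1, 3.7) to (5.3, 2.2), the magenta capsule covered √(3.2² + 1.5²) ≈ 3.5 units.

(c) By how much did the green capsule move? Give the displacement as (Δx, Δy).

(3.1, -1.5)

The green capsule started near (2.6, 7.7) and ended near (5.7, 6.2).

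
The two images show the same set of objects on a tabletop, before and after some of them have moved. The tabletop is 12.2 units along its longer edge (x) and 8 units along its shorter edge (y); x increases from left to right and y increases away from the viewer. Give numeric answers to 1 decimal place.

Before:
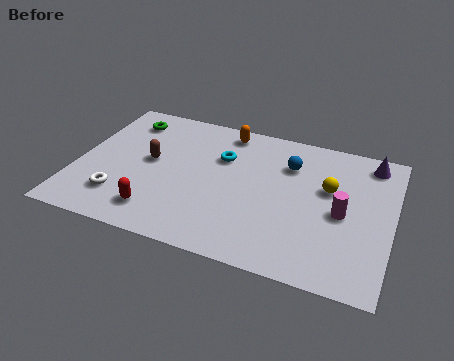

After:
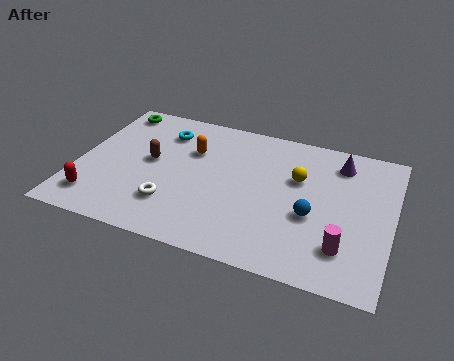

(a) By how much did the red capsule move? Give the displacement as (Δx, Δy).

(-2.4, 0.0)

The red capsule was at about (3.4, 1.5) and moved to about (1.0, 1.5).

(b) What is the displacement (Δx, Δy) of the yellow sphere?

(-1.2, 0.2)

From the two frames, the yellow sphere sits at roughly (9.7, 4.9) before and (8.5, 5.1) after.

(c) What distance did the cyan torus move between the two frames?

2.5

The cyan torus moved from about (5.5, 5.4) to (3.1, 6.2), a distance of √(2.4² + 0.8²) ≈ 2.5.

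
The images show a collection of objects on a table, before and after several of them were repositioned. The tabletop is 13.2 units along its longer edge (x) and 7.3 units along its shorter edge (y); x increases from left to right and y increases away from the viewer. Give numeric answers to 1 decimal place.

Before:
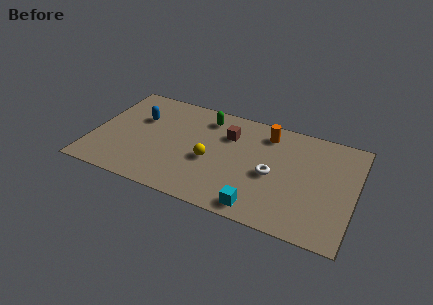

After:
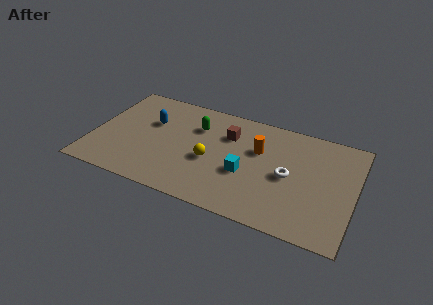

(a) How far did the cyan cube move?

2.2

The cyan cube was near (8.7, 0.9) before and (7.8, 2.9) after, so it travelled √(0.9² + 2.0²) ≈ 2.2 units.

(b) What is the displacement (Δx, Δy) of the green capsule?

(-0.4, -0.8)

The green capsule started near (5.5, 6.0) and ended near (5.1, 5.2).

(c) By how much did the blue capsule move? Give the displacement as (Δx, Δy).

(0.6, -0.1)

The blue capsule was at about (2.2, 4.8) and moved to about (2.8, 4.7).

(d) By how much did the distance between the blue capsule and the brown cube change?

-0.6

Before: roughly 4.5 units apart; after: 3.9. That's 0.6 units closer together.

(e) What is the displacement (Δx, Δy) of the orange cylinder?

(-0.3, -1.3)

The orange cylinder started near (8.6, 6.0) and ended near (8.3, 4.7).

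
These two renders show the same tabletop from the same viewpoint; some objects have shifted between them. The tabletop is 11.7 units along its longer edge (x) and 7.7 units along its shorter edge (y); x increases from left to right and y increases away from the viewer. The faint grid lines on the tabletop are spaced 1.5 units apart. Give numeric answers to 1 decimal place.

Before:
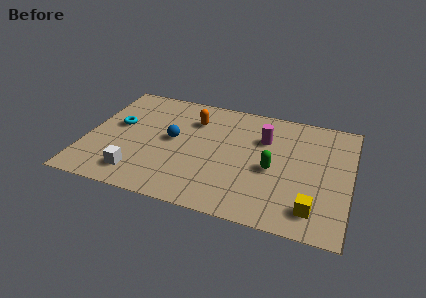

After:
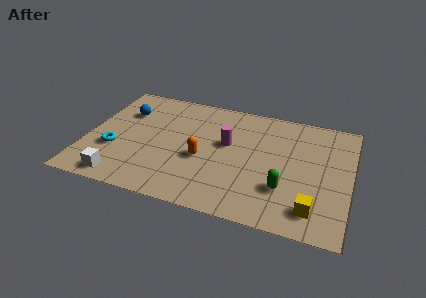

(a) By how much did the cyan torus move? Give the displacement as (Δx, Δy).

(0.0, -1.7)

The cyan torus was at about (1.3, 4.4) and moved to about (1.3, 2.7).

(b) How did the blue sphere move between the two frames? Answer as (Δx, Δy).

(-2.3, 1.3)

The blue sphere started near (3.8, 4.1) and ended near (1.5, 5.4).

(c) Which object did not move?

the yellow cube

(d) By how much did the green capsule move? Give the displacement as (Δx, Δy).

(0.6, -1.1)

From the two frames, the green capsule sits at roughly (8.3, 3.4) before and (8.9, 2.3) after.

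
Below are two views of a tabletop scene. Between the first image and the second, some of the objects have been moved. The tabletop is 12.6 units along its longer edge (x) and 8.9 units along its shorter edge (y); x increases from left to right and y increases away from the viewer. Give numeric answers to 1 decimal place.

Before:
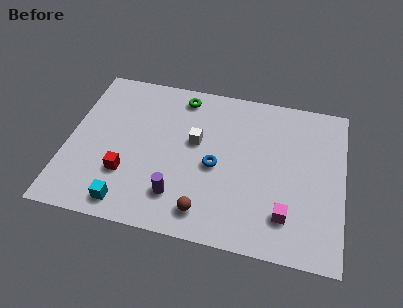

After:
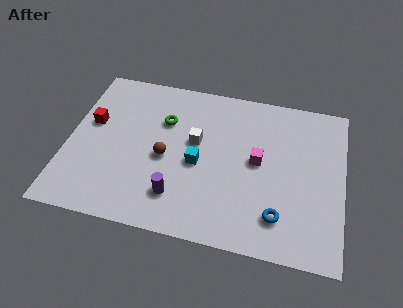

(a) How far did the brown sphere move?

3.3

From (6.5, 1.4) to (4.5, 4.0), the brown sphere covered √(2.0² + 2.6²) ≈ 3.3 units.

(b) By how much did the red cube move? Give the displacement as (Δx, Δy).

(-1.8, 2.6)

The red cube was at about (2.8, 2.7) and moved to about (1.0, 5.3).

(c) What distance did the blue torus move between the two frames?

3.7

From (6.8, 4.0) to (9.8, 1.9), the blue torus covered √(3.0² + 2.1²) ≈ 3.7 units.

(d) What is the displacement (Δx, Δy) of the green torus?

(-0.7, -1.6)

The green torus was at about (5.0, 7.7) and moved to about (4.3, 6.1).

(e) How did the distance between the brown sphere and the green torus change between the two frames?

-4.4

They were about 6.5 units apart before and 2.1 after — 4.4 units closer together.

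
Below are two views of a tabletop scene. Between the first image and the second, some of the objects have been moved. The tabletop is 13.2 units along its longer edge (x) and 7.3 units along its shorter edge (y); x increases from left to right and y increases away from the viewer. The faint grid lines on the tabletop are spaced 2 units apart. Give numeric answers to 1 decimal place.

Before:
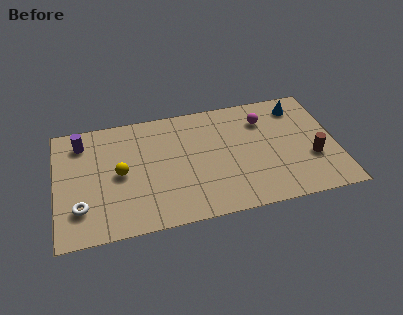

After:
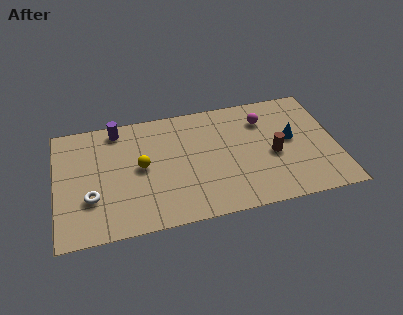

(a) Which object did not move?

the magenta sphere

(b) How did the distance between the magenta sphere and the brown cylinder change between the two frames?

-1.3

The distance was about 3.6 in the first image and 2.3 in the second, so they moved 1.3 units closer together.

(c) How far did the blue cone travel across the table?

2.1

The blue cone was near (11.6, 6.0) before and (11.1, 4.0) after, so it travelled √(0.5² + 2.0²) ≈ 2.1 units.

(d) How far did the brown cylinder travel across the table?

1.9

The brown cylinder was near (12.0, 2.6) before and (10.2, 3.2) after, so it travelled √(1.8² + 0.6²) ≈ 1.9 units.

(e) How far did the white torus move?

0.7

The white torus was near (1.1, 1.9) before and (1.6, 2.4) after, so it travelled √(0.5² + 0.5²) ≈ 0.7 units.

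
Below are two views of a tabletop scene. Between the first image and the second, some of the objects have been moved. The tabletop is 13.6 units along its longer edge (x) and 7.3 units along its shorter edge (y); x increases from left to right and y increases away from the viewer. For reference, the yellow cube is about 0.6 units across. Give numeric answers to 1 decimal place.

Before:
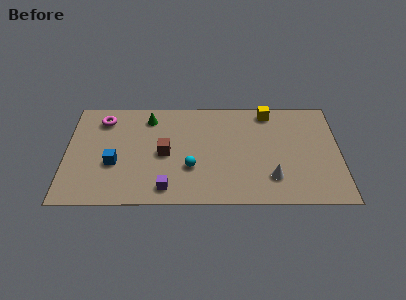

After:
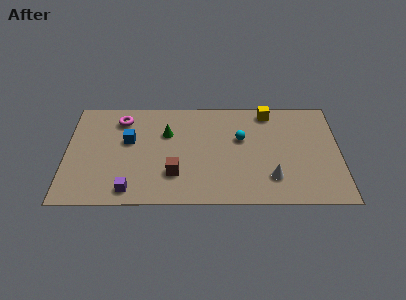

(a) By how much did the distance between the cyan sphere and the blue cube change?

+1.8

The distance was about 3.8 in the first image and 5.6 in the second, so they moved 1.8 units further apart.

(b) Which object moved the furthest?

the cyan sphere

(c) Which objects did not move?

the yellow cube and the white cone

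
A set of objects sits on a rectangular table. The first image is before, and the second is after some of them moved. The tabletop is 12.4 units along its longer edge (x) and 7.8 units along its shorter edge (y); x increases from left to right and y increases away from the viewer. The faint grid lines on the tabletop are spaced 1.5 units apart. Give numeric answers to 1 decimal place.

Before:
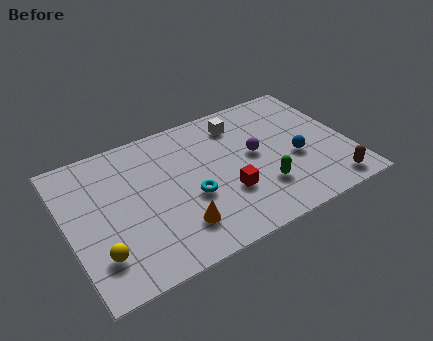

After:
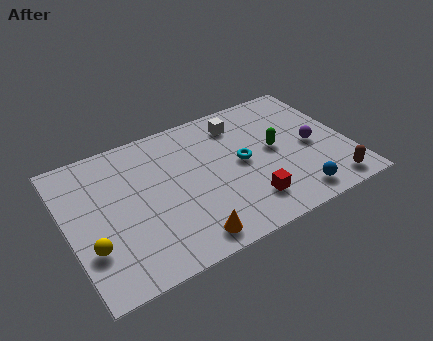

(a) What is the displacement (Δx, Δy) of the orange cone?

(0.3, -0.8)

The orange cone was at about (4.5, 1.8) and moved to about (4.8, 1.0).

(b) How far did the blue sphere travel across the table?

2.1

The blue sphere was near (10.0, 3.2) before and (9.6, 1.1) after, so it travelled √(0.4² + 2.1²) ≈ 2.1 units.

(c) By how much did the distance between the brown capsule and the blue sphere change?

-0.9

Before: roughly 2.5 units apart; after: 1.6. That's 0.9 units closer together.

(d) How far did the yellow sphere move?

0.6

The yellow sphere moved from about (1.1, 1.9) to (0.8, 2.4), a distance of √(0.3² + 0.5²) ≈ 0.6.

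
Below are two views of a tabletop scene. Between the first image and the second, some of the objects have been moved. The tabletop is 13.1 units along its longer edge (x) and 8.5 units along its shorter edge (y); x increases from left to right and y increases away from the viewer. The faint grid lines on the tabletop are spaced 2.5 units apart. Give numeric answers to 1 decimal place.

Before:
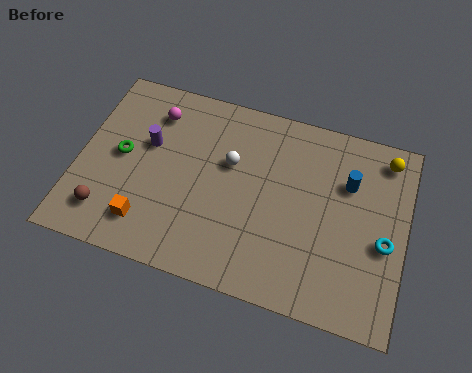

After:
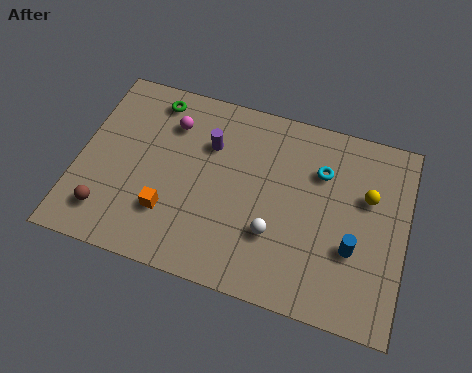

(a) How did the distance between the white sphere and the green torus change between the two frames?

+2.6

They were about 4.4 units apart before and 7.0 after — 2.6 units further apart.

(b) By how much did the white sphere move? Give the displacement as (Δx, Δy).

(2.0, -2.6)

From the two frames, the white sphere sits at roughly (6.0, 5.3) before and (8.0, 2.7) after.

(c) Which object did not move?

the brown sphere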